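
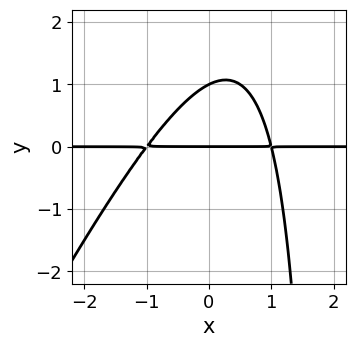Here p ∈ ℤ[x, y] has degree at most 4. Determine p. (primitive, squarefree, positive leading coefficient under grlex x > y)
2*x^2*y - x*y^2 + 2*y^2 - 2*y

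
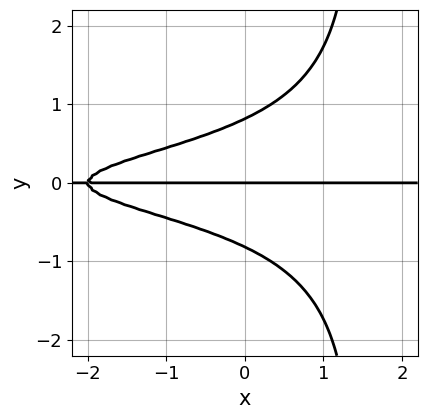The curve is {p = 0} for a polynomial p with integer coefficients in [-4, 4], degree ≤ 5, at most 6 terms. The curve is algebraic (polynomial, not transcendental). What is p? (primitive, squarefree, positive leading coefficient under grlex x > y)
2*x*y^3 - 3*y^3 + x*y + 2*y

1. deg p = 4. A generic line meets the curve in up to 4 points.
2. From the axis intercepts and sections: the visible x-axis segment lies entirely on the curve; it crosses the y-axis at the gridline y = 0.
3. Putting this together gives p.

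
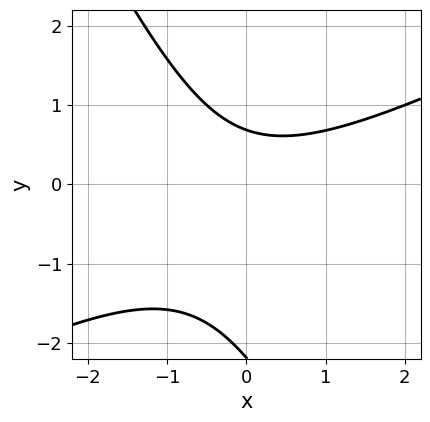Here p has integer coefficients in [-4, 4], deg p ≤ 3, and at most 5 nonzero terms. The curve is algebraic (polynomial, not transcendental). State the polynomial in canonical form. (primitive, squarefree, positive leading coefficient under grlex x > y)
deg p = 2. A generic line meets the curve in up to 2 points.
From the axis intercepts and sections: no x-intercept at any integer in the box.
The integer polynomial consistent with all of this is the stated p.

2*x^2 - 3*x*y - 2*y^2 - 3*y + 3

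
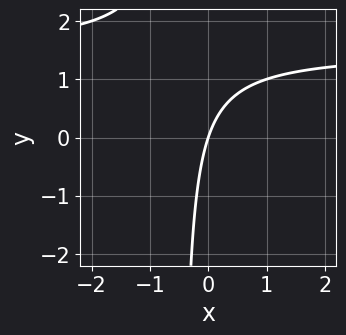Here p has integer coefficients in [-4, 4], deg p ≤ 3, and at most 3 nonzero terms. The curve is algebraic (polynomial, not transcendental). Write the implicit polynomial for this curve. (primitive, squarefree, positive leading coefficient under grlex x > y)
2*x*y - 3*x + y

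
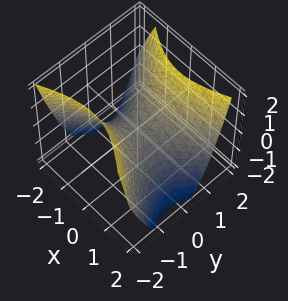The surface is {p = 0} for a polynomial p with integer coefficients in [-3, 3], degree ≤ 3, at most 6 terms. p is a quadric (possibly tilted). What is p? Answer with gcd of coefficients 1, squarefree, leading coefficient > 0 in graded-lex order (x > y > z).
First, deg p = 2. No degree-1 surface has this shape.
Next, reading off the gridlines: it crosses the z-axis at the gridline z = 0; it meets the y-axis at y = 0 (among the integer gridlines); it meets the x-axis at x = 0 (among the integer gridlines).
Finally, solving for integer coefficients yields p as stated.

2*x^2 - x*y - 3*y^2 + 3*z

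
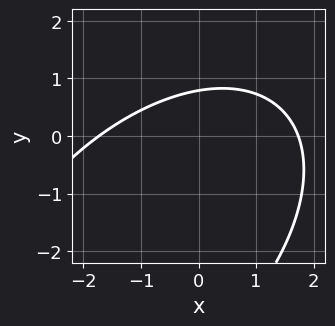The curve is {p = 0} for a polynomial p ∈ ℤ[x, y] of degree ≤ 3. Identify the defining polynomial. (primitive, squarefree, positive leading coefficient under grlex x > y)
x^2 - x*y + y^2 + 3*y - 3

1. Degree: no degree-1 curve has this shape, so deg p = 2.
2. Matching integer coefficients to the picture gives p.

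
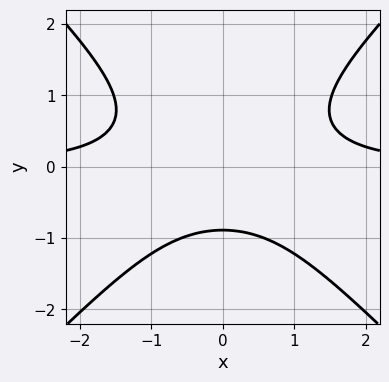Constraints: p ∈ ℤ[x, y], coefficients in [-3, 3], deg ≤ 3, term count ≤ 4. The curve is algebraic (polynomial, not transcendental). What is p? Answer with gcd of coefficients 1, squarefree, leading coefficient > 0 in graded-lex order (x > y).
3*x^2*y - 3*y^3 - y - 3

Degree: a generic line meets the curve in up to 3 points, so deg p = 3.
Symmetries: it's symmetric under x → −x, forcing even powers of x.
Checking where it meets the axes: the curve avoids every integer x-axis point in the box.
Together with the visible shape, these determine p as stated.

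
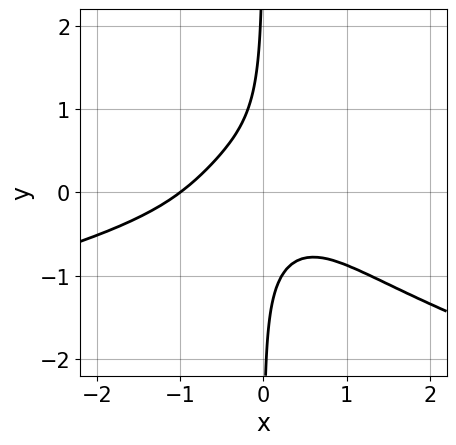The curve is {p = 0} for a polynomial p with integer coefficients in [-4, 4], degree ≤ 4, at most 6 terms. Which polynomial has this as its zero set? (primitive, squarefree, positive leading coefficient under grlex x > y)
3*x*y^3 + x^3 - 2*x^2*y + 2*x*y + 1

(a) deg p = 4. No degree-3 curve has this shape.
(b) Observable constraints: it meets the x-axis at x = -1 (among the integer gridlines); no y-intercept at any integer in the box.
(c) Fitting integer coefficients to these (and the overall shape) gives p.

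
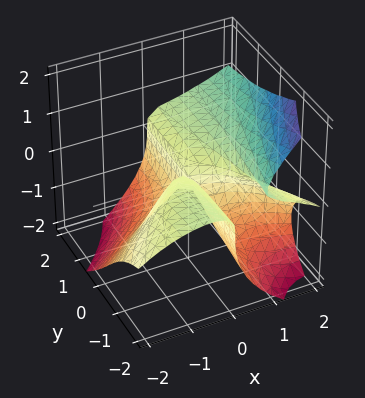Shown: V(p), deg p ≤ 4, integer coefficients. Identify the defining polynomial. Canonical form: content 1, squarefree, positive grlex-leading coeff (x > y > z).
x^3 - 3*x*y*z - 2*z^3 + 2*x*y

First, degree: no degree-2 surface has this shape, so deg p = 3.
Next, observable constraints: the visible y-axis segment lies entirely on the surface; one z-axis crossing is at z = 0; it crosses the x-axis at the gridline x = 0.
Finally, together with the visible shape, these determine p as stated.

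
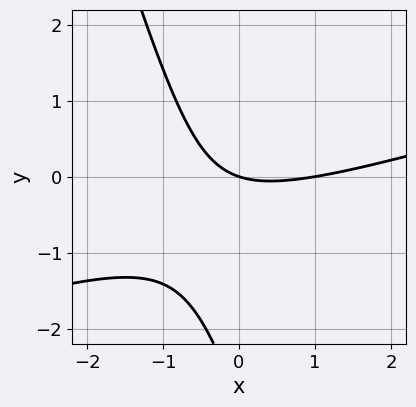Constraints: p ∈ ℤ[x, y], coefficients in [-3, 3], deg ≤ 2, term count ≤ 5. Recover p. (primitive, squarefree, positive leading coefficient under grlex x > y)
First, the degree is 2 — a generic line meets the curve in up to 2 points.
Next, from the visible intercepts: it meets the y-axis at y = 0 (among the integer gridlines); the x-axis gridline crossings are at x ∈ {0, 1}.
Finally, fitting integer coefficients to these (and the overall shape) gives p.

x^2 - 3*x*y - y^2 - x - 3*y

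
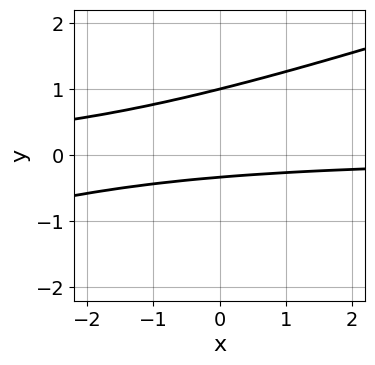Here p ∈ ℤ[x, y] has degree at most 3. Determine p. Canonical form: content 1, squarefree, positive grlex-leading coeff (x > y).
x*y - 3*y^2 + 2*y + 1

First, the degree is 2 — a generic line meets the curve in up to 2 points.
Then, from the visible intercepts: one y-axis crossing is at y = 1; no x-intercept at any integer in the box.
Finally, solving for integer coefficients yields p as stated.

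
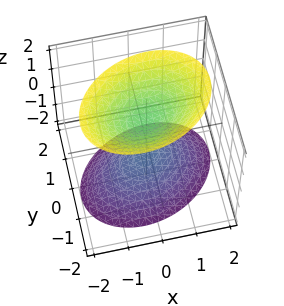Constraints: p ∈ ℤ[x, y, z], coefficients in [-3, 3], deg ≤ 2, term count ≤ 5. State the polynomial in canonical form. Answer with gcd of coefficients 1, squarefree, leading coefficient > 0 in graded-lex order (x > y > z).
2*x^2 - x*y + 3*y^2 - 2*z^2 + 2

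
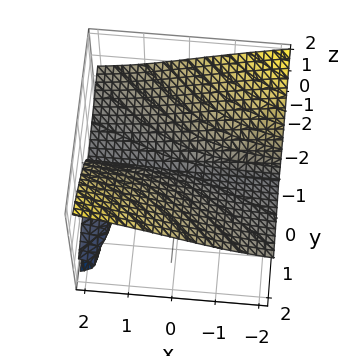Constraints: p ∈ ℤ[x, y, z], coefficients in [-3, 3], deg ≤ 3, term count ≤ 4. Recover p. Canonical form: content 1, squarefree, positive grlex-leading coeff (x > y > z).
1. There are 3 components. They look like related sheets of one shape, so recover p as a whole.
2. deg p = 3. The shape is more complex than any degree-2 surface.
3. Against the integer gridlines: the visible x-axis segment lies entirely on the surface; it crosses the z-axis at the gridline z = 0; it meets the y-axis at y = 0 (among the integer gridlines).
4. These observations pin down the coefficients.

2*x*y*z - 3*z^3 + y^2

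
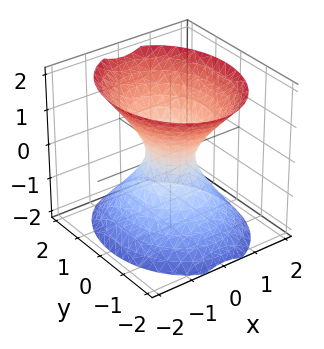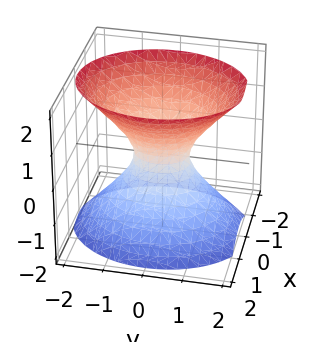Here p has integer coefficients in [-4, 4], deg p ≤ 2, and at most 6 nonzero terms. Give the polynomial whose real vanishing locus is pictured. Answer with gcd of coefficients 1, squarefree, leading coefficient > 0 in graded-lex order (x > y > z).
Degree: one connected sheet with a waist; a quadric, so deg p = 2.
Symmetries: it's symmetric under y → −y, forcing even powers of y; the x ↦ −x reflection is a symmetry, so x appears only in even powers; it's symmetric under z → −z, forcing even powers of z.
Against the integer gridlines: it misses every integer gridline on the z-axis.
Putting this together gives p.

3*x^2 + 2*y^2 - 2*z^2 - 1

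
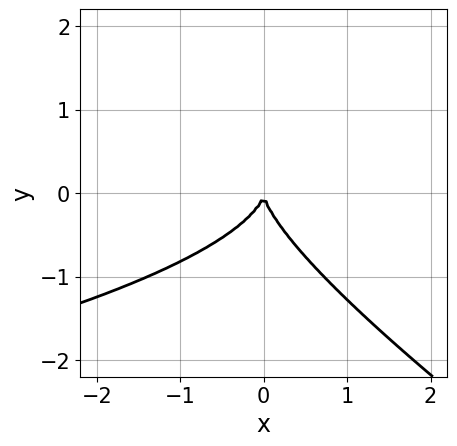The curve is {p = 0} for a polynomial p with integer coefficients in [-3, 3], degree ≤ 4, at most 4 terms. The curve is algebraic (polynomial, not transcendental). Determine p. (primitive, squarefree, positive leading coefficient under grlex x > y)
2*x*y^2 + 3*y^3 + 3*x^2

deg p = 3. A generic line meets the curve in up to 3 points.
Checking where it meets the axes: one y-axis crossing is at y = 0; one x-axis crossing is at x = 0.
Together with the visible shape, these determine p as stated.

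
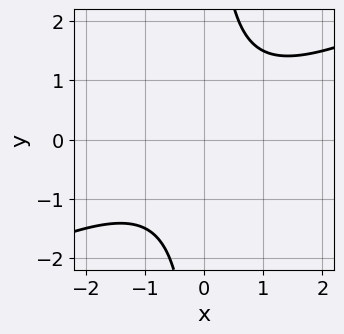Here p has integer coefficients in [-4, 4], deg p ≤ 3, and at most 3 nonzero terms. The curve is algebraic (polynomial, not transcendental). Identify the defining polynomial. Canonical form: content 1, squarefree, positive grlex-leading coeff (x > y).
x^2 - 2*x*y + 2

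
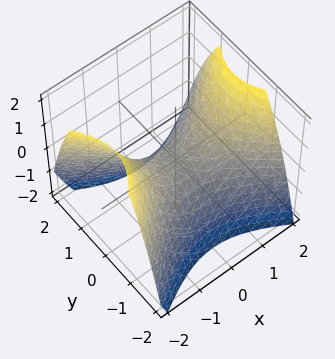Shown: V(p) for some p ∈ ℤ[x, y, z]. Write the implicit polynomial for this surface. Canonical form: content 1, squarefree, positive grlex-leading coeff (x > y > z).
2*x^2 - 3*y^2 - 3*z

1. deg p = 2. A saddle surface; a quadric.
2. Symmetries: it's symmetric under y → −y, forcing even powers of y; it's symmetric under x → −x, forcing even powers of x.
3. From the axis intercepts and sections: it meets the z-axis at z = 0 (among the integer gridlines); it crosses the y-axis at the gridline y = 0.
4. Solving for integer coefficients yields p as stated.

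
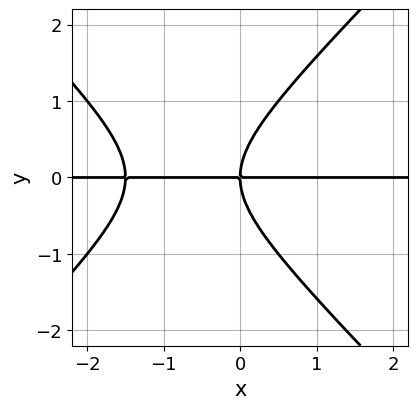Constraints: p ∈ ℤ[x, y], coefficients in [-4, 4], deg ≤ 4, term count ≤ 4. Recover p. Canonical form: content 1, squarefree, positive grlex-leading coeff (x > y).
First, deg p = 3. A generic line meets the curve in up to 3 points.
Then, observable constraints: the visible x-axis segment lies entirely on the curve; it crosses the y-axis at the gridline y = 0.
Finally, putting this together gives p.

2*x^2*y - 2*y^3 + 3*x*y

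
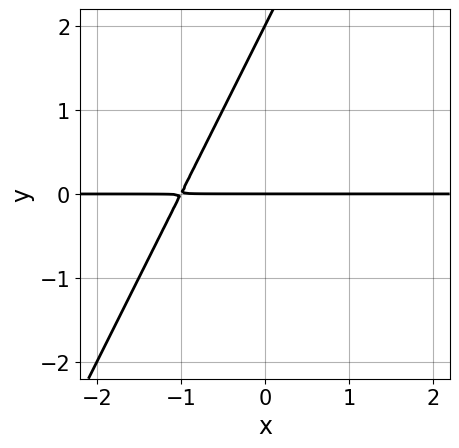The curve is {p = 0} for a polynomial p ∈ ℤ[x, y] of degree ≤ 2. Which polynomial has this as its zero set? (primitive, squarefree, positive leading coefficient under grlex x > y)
First, deg p = 2. No degree-1 curve has this shape.
Next, observable constraints: the y-axis gridline crossings are at y ∈ {0, 2}; the visible x-axis segment lies entirely on the curve.
Finally, putting this together gives p.

2*x*y - y^2 + 2*y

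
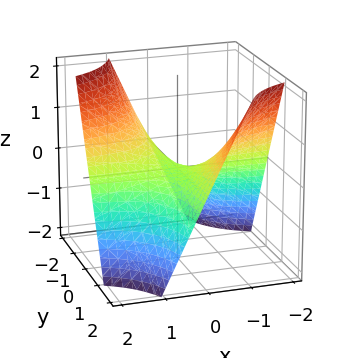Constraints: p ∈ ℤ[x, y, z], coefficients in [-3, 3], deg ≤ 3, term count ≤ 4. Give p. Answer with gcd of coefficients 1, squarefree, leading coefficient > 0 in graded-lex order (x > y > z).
x*y + z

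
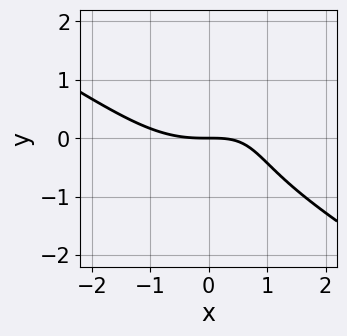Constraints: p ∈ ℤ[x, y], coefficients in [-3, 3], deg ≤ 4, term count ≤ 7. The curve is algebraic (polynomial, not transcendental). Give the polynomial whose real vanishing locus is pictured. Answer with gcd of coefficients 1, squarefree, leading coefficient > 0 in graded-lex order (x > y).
x^3 + x^2*y + 2*y^3 - 2*x*y + 3*y

1. The degree is 3 — no degree-2 curve has this shape.
2. Checking where it meets the axes: it crosses the x-axis at the gridline x = 0; it crosses the y-axis at the gridline y = 0.
3. The integer polynomial consistent with all of this is the stated p.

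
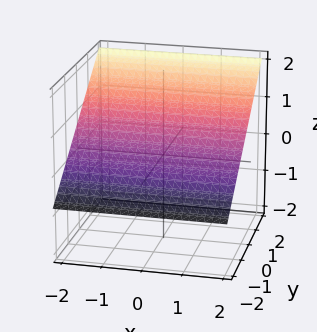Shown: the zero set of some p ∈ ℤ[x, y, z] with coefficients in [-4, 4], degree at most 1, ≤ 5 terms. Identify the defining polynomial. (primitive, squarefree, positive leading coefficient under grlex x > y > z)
2*y - 3*z + 2

First, deg p = 1. The surface is flat (a plane).
Then, from the visible intercepts: one y-axis crossing is at y = -1; the surface avoids every integer x-axis point in the box.
Finally, fitting integer coefficients to these (and the overall shape) gives p.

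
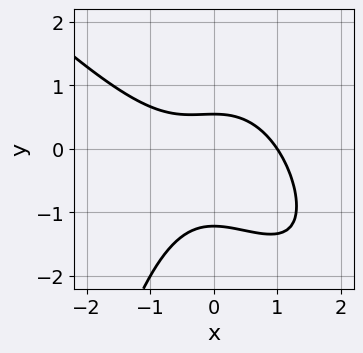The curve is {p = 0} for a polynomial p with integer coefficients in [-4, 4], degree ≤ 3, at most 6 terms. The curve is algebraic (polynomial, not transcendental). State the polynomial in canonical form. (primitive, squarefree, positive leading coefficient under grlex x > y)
1. deg p = 3. No degree-2 curve has this shape.
2. Checking where it meets the axes: it meets the x-axis at x = 1 (among the integer gridlines).
3. The integer polynomial consistent with all of this is the stated p.

2*x^3 + 2*x^2*y + 3*y^2 + 2*y - 2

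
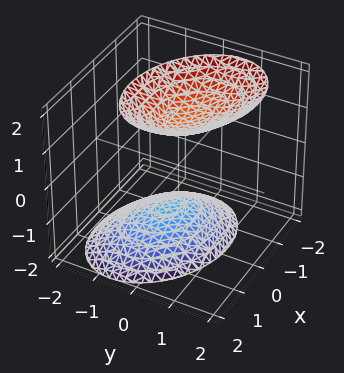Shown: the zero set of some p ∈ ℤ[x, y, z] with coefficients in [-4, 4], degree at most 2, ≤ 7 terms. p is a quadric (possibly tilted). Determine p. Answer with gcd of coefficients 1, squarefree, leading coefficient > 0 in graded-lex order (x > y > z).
2*x^2 + x*y + 3*y^2 - y*z - 2*z^2 + 3

I count 2 distinct pieces. They look like related sheets of one shape, so recover p as a whole.
deg p = 2. A generic line meets the surface in up to 2 points.
Reading off the gridlines: it misses every integer gridline on the x-axis; the surface avoids every integer y-axis point in the box.
The integer polynomial consistent with all of this is the stated p.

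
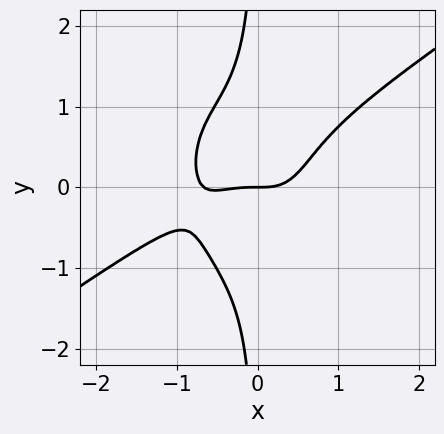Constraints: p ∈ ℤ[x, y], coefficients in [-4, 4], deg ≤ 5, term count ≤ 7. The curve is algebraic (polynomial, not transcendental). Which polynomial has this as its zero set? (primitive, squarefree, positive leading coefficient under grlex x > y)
3*x^4 - 3*x^3*y - 3*x*y^3 + 2*x^3 - 2*y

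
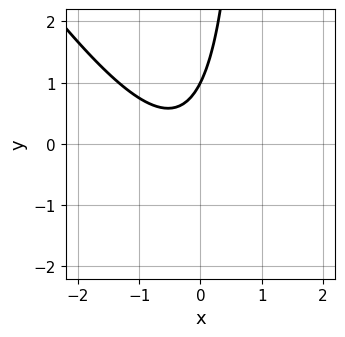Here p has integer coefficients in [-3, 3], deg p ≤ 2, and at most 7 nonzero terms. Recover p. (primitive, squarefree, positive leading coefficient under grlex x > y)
3*x^2 + 2*x*y + 2*x - 2*y + 2

The degree is 2 — no degree-1 curve has this shape.
Reading off the gridlines: it misses every integer gridline on the x-axis; it meets the y-axis at y = 1 (among the integer gridlines).
Together with the visible shape, these determine p as stated.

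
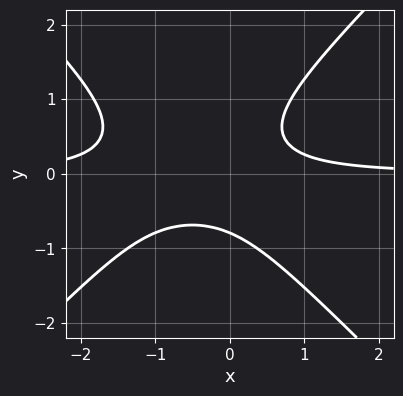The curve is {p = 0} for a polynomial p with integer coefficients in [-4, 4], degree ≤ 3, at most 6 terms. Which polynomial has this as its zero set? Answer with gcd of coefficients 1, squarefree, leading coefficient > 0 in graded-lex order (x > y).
(a) The degree is 3 — a generic line meets the curve in up to 3 points.
(b) Reading off the gridlines: it misses every integer gridline on the x-axis.
(c) Fitting integer coefficients to these (and the overall shape) gives p.

2*x^2*y - 2*y^3 + 2*x*y - 1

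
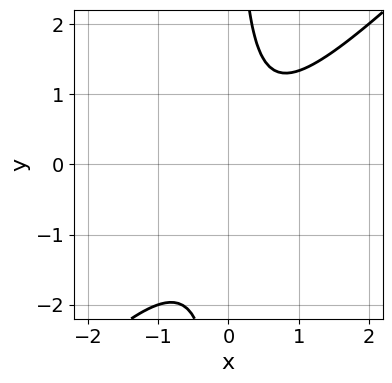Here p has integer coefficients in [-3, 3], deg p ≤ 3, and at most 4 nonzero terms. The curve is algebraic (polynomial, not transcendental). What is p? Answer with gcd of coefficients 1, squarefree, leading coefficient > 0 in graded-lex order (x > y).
3*x^2 - 3*x*y - x + 2

(a) Degree: a generic line meets the curve in up to 2 points, so deg p = 2.
(b) Against the integer gridlines: no x-intercept at any integer in the box; no y-intercept at any integer in the box.
(c) Solving for integer coefficients yields p as stated.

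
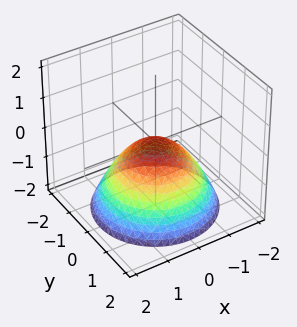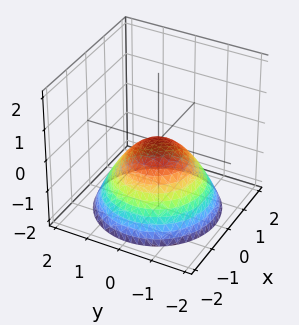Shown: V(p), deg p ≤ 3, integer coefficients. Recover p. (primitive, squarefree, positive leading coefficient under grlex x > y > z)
1. deg p = 2. A single bowl opening along one axis; a quadric.
2. Symmetries: every cross-section ⟂ z is a circle, so x, y appear only via x² + y².
3. From the visible intercepts: one z-axis crossing is at z = 0; a circular section at z = -2 has radius between 1 and 2; it crosses the x-axis at the gridline x = 0.
4. Assembling these constraints gives the stated polynomial.

2*x^2 + 2*y^2 + 3*z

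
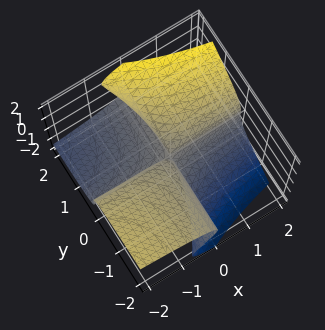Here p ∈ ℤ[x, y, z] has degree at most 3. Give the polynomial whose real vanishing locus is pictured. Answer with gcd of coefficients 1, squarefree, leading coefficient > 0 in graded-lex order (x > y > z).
1. Degree: the shape is more complex than any degree-2 surface, so deg p = 3.
2. From the axis intercepts and sections: the visible x-axis segment lies entirely on the surface; the visible y-axis segment lies entirely on the surface; it crosses the z-axis at the gridline z = 0.
3. Assembling these constraints gives the stated polynomial.

y*z^2 - z^3 + x*y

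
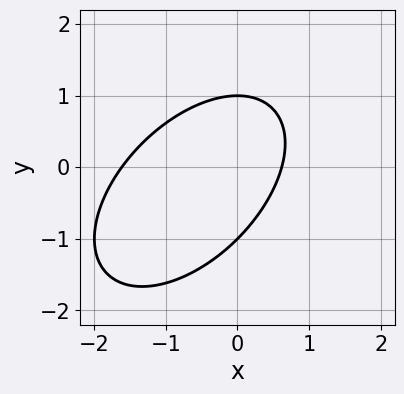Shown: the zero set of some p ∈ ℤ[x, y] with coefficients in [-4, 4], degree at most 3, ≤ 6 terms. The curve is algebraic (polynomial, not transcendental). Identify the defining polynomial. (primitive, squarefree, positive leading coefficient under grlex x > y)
x^2 - x*y + y^2 + x - 1

The degree is 2 — no degree-1 curve has this shape.
From the axis intercepts and sections: the y-axis gridline crossings are at y ∈ {-1, 1}.
These observations pin down the coefficients.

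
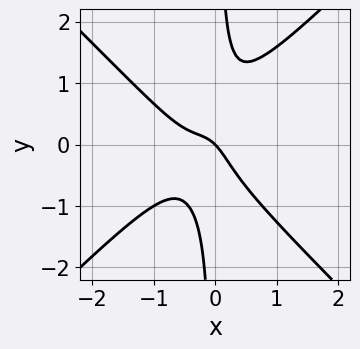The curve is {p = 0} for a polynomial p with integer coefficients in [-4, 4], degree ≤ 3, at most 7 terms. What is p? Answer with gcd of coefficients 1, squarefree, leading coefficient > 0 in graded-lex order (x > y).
The degree is 3 — a generic line meets the curve in up to 3 points.
Against the integer gridlines: it crosses the y-axis at the gridline y = 0; it meets the x-axis at x = 0 (among the integer gridlines).
These observations pin down the coefficients.

3*x^3 - 3*x*y^2 + 2*x^2 + x + y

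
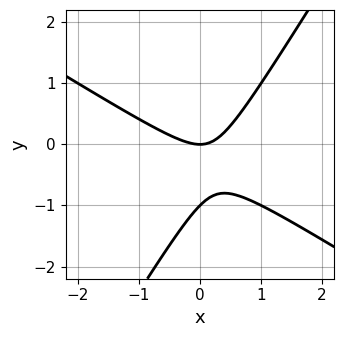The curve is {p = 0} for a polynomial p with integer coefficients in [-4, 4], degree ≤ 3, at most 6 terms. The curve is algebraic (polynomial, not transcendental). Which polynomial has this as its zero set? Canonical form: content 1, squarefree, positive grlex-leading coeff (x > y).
x^2 + x*y - y^2 - y

(a) deg p = 2.
(b) Observable constraints: among the integer gridlines, it crosses the y-axis at y ∈ {-1, 0}; one x-axis crossing is at x = 0.
(c) Assembling these constraints gives the stated polynomial.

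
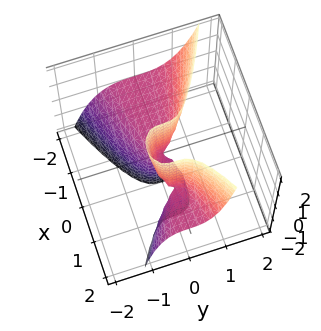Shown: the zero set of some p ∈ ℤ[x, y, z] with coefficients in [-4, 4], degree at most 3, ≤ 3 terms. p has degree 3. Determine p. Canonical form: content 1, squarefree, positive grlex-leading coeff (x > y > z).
x^2*z - 3*y^3 - x*z

Degree: no degree-2 surface has this shape, so deg p = 3.
Observable constraints: the visible x-axis segment lies entirely on the surface; the visible z-axis segment lies entirely on the surface; one y-axis crossing is at y = 0.
Fitting integer coefficients to these (and the overall shape) gives p.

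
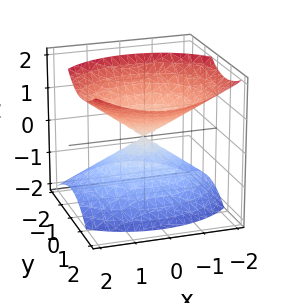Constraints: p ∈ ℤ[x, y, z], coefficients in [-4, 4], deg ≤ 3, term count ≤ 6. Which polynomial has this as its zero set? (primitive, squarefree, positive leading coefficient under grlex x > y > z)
2*x^2 + 3*y^2 - 2*y*z - 3*z^2

(a) Degree: the shape is more complex than any degree-1 surface, so deg p = 2.
(b) Against the integer gridlines: it crosses the y-axis at the gridline y = 0; one z-axis crossing is at z = 0; it meets the x-axis at x = 0 (among the integer gridlines).
(c) The integer polynomial consistent with all of this is the stated p.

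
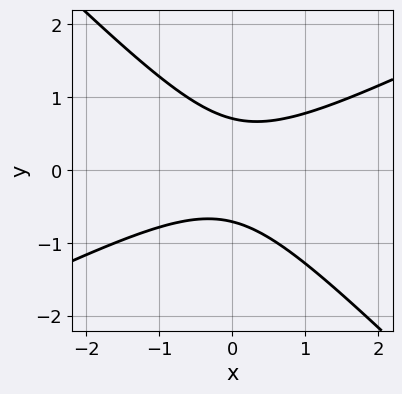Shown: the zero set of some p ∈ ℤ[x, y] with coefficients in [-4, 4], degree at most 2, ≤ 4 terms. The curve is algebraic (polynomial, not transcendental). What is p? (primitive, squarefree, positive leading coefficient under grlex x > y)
x^2 - x*y - 2*y^2 + 1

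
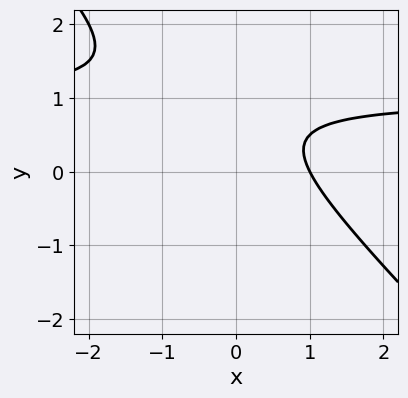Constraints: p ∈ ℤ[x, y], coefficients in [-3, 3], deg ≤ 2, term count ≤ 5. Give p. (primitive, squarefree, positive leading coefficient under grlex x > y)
(a) Degree: the shape is more complex than any degree-1 curve, so deg p = 2.
(b) Observable constraints: no y-intercept at any integer in the box; one x-axis crossing is at x = 1.
(c) Putting this together gives p.

2*x*y + 2*y^2 - 2*x - 3*y + 2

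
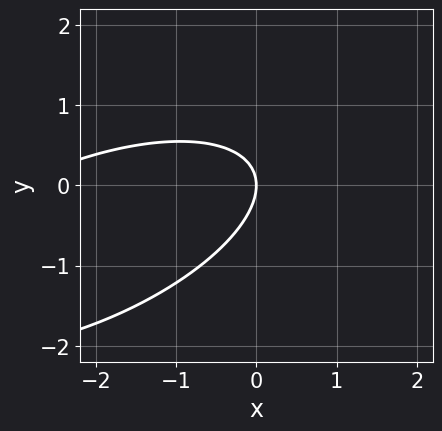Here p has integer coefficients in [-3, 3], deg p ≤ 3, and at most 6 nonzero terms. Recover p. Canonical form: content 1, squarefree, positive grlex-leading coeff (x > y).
(a) The degree is 2 — the shape is more complex than any degree-1 curve.
(b) Checking where it meets the axes: it crosses the y-axis at the gridline y = 0; it crosses the x-axis at the gridline x = 0.
(c) Putting this together gives p.

x^2 - 2*x*y + 3*y^2 + 3*x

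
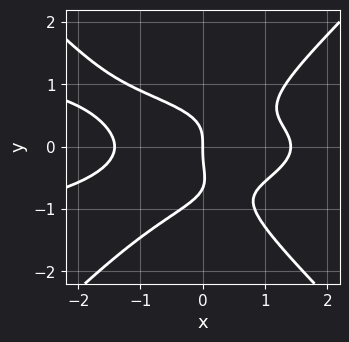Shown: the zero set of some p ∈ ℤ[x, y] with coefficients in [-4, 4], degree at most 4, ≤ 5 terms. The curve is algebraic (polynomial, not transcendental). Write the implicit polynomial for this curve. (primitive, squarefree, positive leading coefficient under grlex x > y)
3*x^2*y^2 - 3*y^4 + x^3 - 2*y^3 - 2*x

(a) Degree: the shape is more complex than any degree-3 curve, so deg p = 4.
(b) Observable constraints: one x-axis crossing is at x = 0; it meets the y-axis at y = 0 (among the integer gridlines).
(c) Fitting integer coefficients to these (and the overall shape) gives p.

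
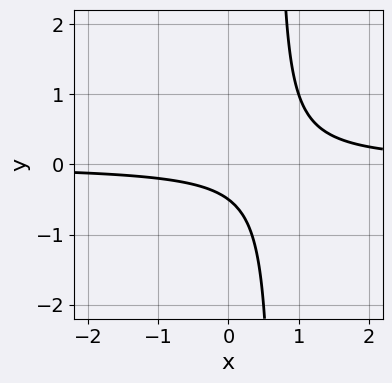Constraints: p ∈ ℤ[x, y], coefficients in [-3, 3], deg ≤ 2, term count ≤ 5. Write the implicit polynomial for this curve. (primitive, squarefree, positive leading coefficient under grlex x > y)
(a) Degree: a generic line meets the curve in up to 2 points, so deg p = 2.
(b) From the visible intercepts: no x-intercept at any integer in the box.
(c) The integer polynomial consistent with all of this is the stated p.

3*x*y - 2*y - 1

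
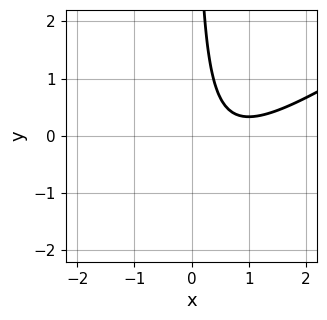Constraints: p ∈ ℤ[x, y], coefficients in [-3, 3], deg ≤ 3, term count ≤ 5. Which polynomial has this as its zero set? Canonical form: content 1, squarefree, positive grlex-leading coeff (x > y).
1. Degree: the shape is more complex than any degree-1 curve, so deg p = 2.
2. Reading off the gridlines: no y-intercept at any integer in the box; it misses every integer gridline on the x-axis.
3. Fitting integer coefficients to these (and the overall shape) gives p.

2*x^2 - 3*x*y - 3*x + 2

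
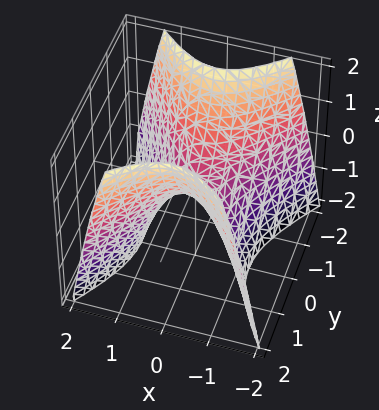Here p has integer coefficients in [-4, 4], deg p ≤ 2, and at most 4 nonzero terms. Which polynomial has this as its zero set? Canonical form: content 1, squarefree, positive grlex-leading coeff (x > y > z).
3*x^2 - 2*y^2 + 2*z

1. Degree: a saddle surface; a quadric, so deg p = 2.
2. Symmetries: it's symmetric under x → −x, forcing even powers of x; mirror symmetry y ↦ −y ⇒ only even powers of y.
3. Reading off the gridlines: one x-axis crossing is at x = 0; it meets the y-axis at y = 0 (among the integer gridlines).
4. Solving for integer coefficients yields p as stated.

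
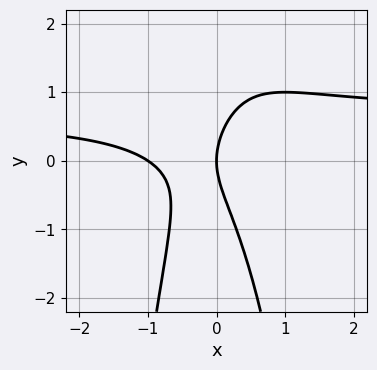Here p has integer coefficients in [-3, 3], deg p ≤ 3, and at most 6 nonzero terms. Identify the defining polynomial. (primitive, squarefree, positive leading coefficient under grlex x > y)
3*x^2*y - 2*x^2 + y^2 - 2*x

(a) Degree: no degree-2 curve has this shape, so deg p = 3.
(b) Observable constraints: the x-axis gridline crossings are at x ∈ {-1, 0}; it meets the y-axis at y = 0 (among the integer gridlines).
(c) Together with the visible shape, these determine p as stated.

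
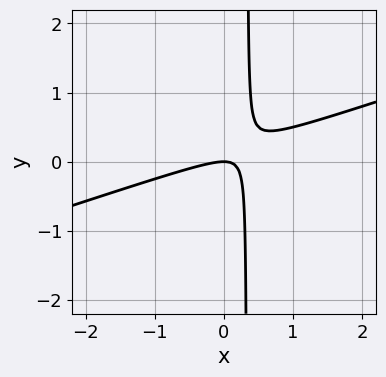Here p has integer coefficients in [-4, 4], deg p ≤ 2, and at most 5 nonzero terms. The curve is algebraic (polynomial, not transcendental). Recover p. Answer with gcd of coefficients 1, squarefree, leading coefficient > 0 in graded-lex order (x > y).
(a) The degree is 2 — the shape is more complex than any degree-1 curve.
(b) Reading off the gridlines: it crosses the y-axis at the gridline y = 0; it crosses the x-axis at the gridline x = 0.
(c) These observations pin down the coefficients.

x^2 - 3*x*y + y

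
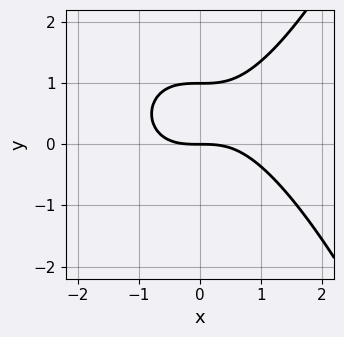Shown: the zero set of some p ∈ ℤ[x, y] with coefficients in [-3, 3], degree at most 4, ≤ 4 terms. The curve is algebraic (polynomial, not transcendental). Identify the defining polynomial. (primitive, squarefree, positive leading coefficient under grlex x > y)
x^3 - 2*y^2 + 2*y

First, the degree is 3 — a generic line meets the curve in up to 3 points.
Next, observable constraints: among the integer gridlines, it crosses the y-axis at y ∈ {0, 1}; it meets the x-axis at x = 0 (among the integer gridlines).
Finally, together with the visible shape, these determine p as stated.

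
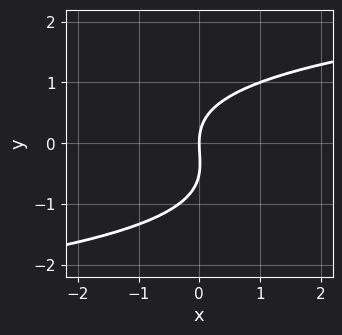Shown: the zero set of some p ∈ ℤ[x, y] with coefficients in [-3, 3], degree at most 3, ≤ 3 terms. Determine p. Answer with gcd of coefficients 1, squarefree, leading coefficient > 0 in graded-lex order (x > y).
2*y^3 + y^2 - 3*x

(a) Degree: the shape is more complex than any degree-2 curve, so deg p = 3.
(b) Reading off the gridlines: it crosses the x-axis at the gridline x = 0; it meets the y-axis at y = 0 (among the integer gridlines).
(c) The integer polynomial consistent with all of this is the stated p.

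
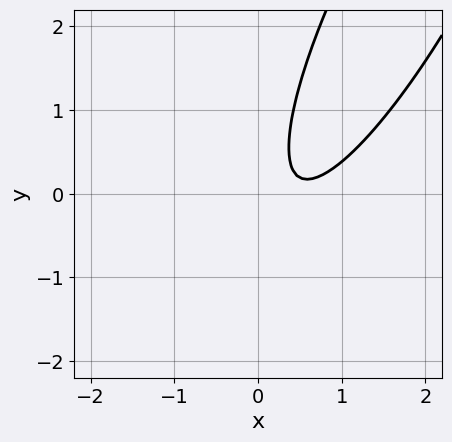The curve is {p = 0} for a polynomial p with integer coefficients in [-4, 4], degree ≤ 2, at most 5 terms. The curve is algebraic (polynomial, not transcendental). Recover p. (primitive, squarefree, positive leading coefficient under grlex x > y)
3*x^2 - 3*x*y + y^2 - 3*x + 1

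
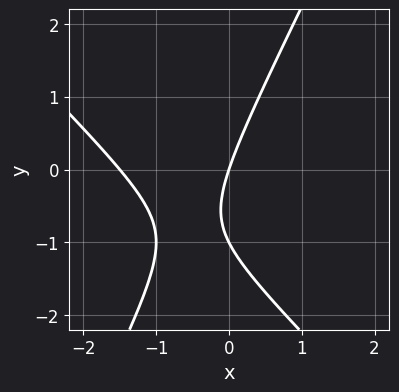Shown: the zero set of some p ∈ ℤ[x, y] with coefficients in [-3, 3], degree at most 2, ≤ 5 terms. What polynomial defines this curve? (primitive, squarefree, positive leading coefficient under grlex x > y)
1. The degree is 2 — no degree-1 curve has this shape.
2. Against the integer gridlines: the y-axis gridline crossings are at y ∈ {-1, 0}; it crosses the x-axis at the gridline x = 0.
3. The integer polynomial consistent with all of this is the stated p.

2*x^2 + x*y - y^2 + 3*x - y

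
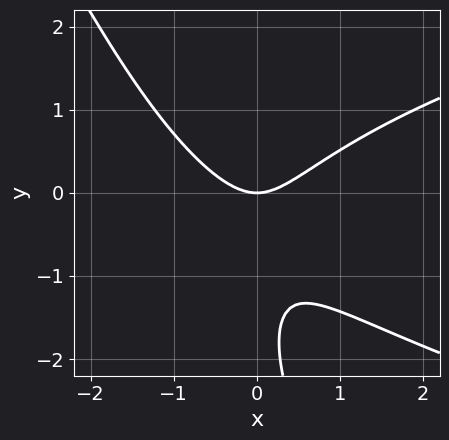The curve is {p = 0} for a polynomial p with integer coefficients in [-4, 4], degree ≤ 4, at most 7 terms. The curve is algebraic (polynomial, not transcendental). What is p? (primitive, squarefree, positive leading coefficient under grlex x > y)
2*x*y^2 + y^3 - 3*x^2 + 3*y^2 + 3*y

Degree: a generic line meets the curve in up to 3 points, so deg p = 3.
Against the integer gridlines: it meets the x-axis at x = 0 (among the integer gridlines); one y-axis crossing is at y = 0.
Matching integer coefficients to the picture gives p.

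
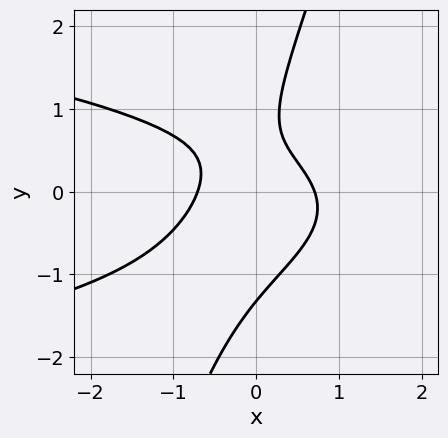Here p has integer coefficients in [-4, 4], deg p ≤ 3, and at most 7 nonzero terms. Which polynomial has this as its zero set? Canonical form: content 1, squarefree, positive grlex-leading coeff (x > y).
3*x*y^2 - y^3 + 2*x^2 + y - 1

deg p = 3. No degree-2 curve has this shape.
Putting this together gives p.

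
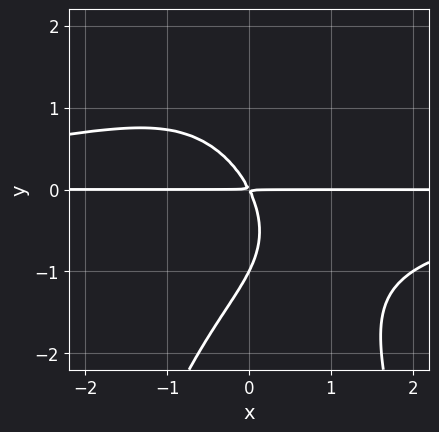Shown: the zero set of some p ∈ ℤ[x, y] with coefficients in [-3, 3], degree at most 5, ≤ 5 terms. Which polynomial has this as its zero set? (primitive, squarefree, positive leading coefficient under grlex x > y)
x^2*y^2 + y^3 + 2*x*y + y^2

First, degree: a generic line meets the curve in up to 4 points, so deg p = 4.
Next, checking where it meets the axes: the visible x-axis segment lies entirely on the curve; one y-axis crossing is at y = -1.
Finally, putting this together gives p.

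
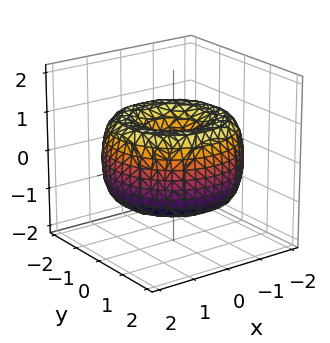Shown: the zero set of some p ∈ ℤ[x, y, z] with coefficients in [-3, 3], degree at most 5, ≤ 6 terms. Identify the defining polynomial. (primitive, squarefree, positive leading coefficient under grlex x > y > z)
First, degree: a generic line meets the surface in up to 4 points, so deg p = 4.
Then, symmetry: the surface is invariant under rotation about z: p = q(x² + y², z).
Next, observable constraints: a circular section at z = -1 has radius exactly 1; one z-axis crossing is at z = 0.
Finally, these observations pin down the coefficients.

x^4 + 2*x^2*y^2 + y^4 - 3*x^2 - 3*y^2 + 2*z^2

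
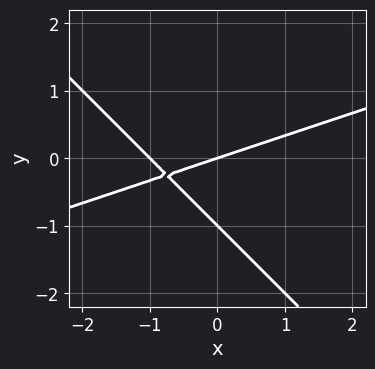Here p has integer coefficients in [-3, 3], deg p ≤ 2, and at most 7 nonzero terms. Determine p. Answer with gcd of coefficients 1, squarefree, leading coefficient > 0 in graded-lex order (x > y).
1. Degree: a generic line meets the curve in up to 2 points, so deg p = 2.
2. Observable constraints: the y-axis gridline crossings are at y ∈ {-1, 0}; the x-axis gridline crossings are at x ∈ {-1, 0}.
3. Solving for integer coefficients yields p as stated.

x^2 - 2*x*y - 3*y^2 + x - 3*y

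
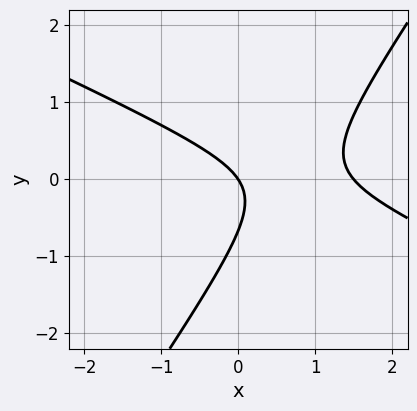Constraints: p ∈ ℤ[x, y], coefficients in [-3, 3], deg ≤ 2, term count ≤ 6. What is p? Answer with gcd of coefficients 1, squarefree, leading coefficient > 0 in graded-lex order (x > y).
(a) Degree: no degree-1 curve has this shape, so deg p = 2.
(b) Observable constraints: it crosses the x-axis at the gridline x = 0; it crosses the y-axis at the gridline y = 0.
(c) These observations pin down the coefficients.

2*x^2 + 3*x*y - 3*y^2 - 3*x - 2*y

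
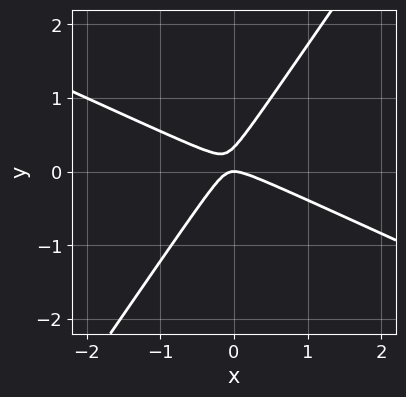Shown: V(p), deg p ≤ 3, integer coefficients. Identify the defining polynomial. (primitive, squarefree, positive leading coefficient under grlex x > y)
2*x^2 + 3*x*y - 3*y^2 + y

First, degree: a generic line meets the curve in up to 2 points, so deg p = 2.
Next, against the integer gridlines: it crosses the y-axis at the gridline y = 0; it meets the x-axis at x = 0 (among the integer gridlines).
Finally, together with the visible shape, these determine p as stated.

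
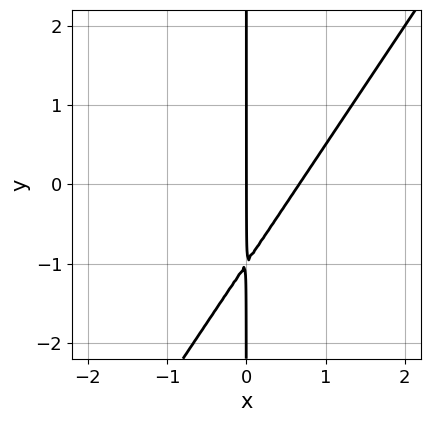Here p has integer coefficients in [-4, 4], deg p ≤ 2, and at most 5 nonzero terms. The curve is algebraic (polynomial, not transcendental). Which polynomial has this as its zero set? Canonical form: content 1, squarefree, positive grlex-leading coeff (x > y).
1. Degree: a generic line meets the curve in up to 2 points, so deg p = 2.
2. From the axis intercepts and sections: every point of the y-axis in the box is on the curve; it meets the x-axis at x = 0 (among the integer gridlines).
3. Assembling these constraints gives the stated polynomial.

3*x^2 - 2*x*y - 2*x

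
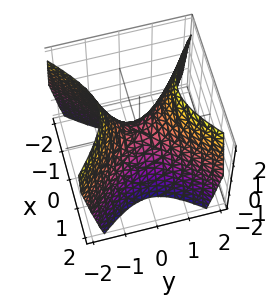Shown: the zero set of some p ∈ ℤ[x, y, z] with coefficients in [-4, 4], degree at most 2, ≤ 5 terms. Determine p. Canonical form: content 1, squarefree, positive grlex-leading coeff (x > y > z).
deg p = 2.
Symmetries: it's symmetric under y → −y, forcing even powers of y; it's symmetric under x → −x, forcing even powers of x.
Reading off the gridlines: one x-axis crossing is at x = 0; one y-axis crossing is at y = 0.
The integer polynomial consistent with all of this is the stated p.

3*x^2 - 3*y^2 + 2*z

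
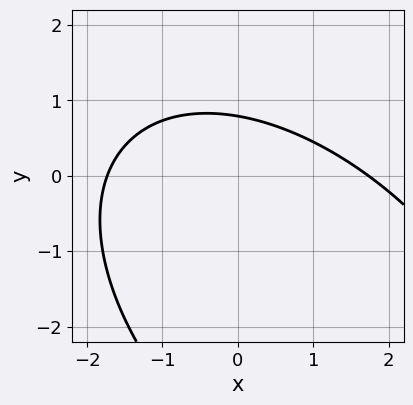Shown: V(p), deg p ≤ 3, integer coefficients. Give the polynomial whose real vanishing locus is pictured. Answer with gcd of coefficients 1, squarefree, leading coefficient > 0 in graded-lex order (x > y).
x^2 + x*y + y^2 + 3*y - 3

First, the degree is 2 — the shape is more complex than any degree-1 curve.
Finally, matching integer coefficients to the picture gives p.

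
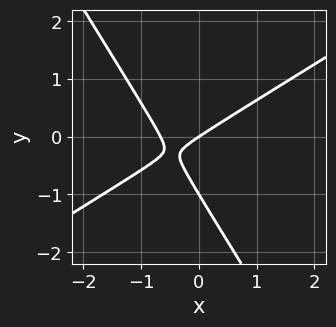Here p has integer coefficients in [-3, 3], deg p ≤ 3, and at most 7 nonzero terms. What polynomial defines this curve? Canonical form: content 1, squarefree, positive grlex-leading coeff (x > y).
First, the degree is 2 — no degree-1 curve has this shape.
Then, checking where it meets the axes: among the integer gridlines, it crosses the y-axis at y ∈ {-1, 0}; it crosses the x-axis at the gridline x = 0.
Finally, putting this together gives p.

3*x^2 - 3*x*y - 3*y^2 + 2*x - 3*y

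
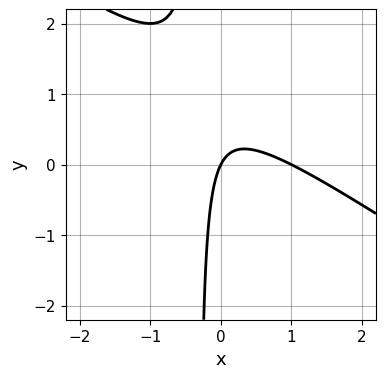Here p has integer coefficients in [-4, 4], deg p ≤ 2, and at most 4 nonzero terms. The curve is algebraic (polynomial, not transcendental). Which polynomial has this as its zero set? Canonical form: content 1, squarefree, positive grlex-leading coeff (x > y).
deg p = 2.
Observable constraints: the x-axis gridline crossings are at x ∈ {0, 1}; it meets the y-axis at y = 0 (among the integer gridlines).
Fitting integer coefficients to these (and the overall shape) gives p.

2*x^2 + 3*x*y - 2*x + y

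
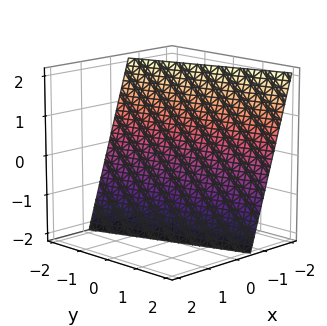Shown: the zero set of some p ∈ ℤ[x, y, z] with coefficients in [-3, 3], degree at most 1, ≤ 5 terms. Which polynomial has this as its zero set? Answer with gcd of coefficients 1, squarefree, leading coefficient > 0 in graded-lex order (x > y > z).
3*x + y + z + 2

(a) Degree: the surface is flat (a plane), so deg p = 1.
(b) Checking where it meets the axes: it crosses the z-axis at the gridline z = -2; one y-axis crossing is at y = -2.
(c) Putting this together gives p.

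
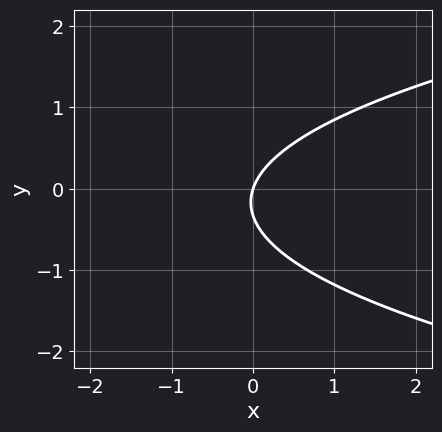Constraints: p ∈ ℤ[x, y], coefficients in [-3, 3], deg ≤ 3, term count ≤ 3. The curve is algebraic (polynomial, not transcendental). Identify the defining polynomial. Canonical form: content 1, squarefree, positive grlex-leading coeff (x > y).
3*y^2 - 3*x + y

First, the degree is 2 — no degree-1 curve has this shape.
Then, against the integer gridlines: one x-axis crossing is at x = 0; it meets the y-axis at y = 0 (among the integer gridlines).
Finally, these observations pin down the coefficients.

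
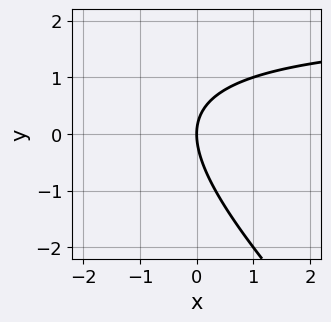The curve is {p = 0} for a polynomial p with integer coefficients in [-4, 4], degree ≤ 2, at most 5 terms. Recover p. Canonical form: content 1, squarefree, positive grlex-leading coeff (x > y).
(a) The degree is 2 — no degree-1 curve has this shape.
(b) From the axis intercepts and sections: it meets the y-axis at y = 0 (among the integer gridlines); one x-axis crossing is at x = 0.
(c) These observations pin down the coefficients.

x*y + y^2 - 2*x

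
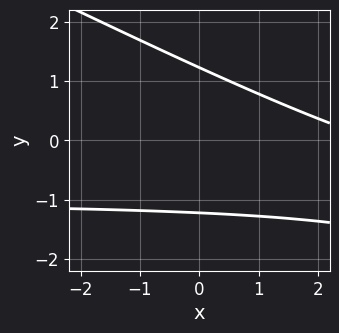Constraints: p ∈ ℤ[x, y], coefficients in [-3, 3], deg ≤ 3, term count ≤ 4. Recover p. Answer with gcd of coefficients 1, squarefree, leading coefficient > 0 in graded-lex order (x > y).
x*y + 2*y^2 + x - 3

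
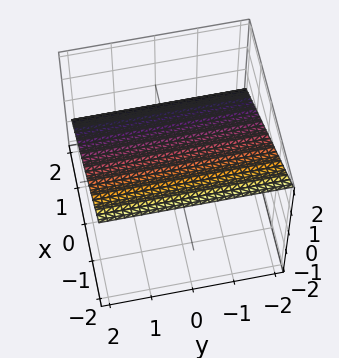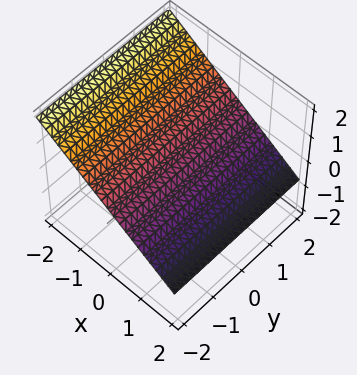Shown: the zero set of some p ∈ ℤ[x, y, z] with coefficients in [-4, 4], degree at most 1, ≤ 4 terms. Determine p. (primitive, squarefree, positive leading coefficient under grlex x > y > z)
2*x + 3*z - 2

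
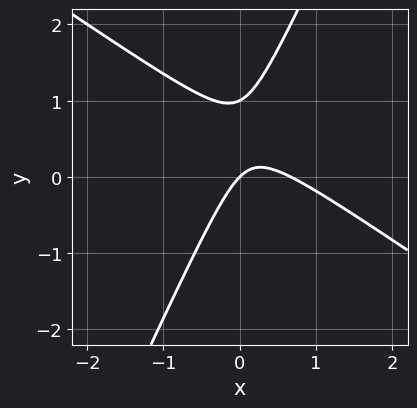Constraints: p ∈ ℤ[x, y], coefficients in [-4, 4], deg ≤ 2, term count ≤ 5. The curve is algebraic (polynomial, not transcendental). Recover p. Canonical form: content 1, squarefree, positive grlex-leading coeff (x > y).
3*x^2 + 3*x*y - 2*y^2 - 2*x + 2*y

First, deg p = 2. A generic line meets the curve in up to 2 points.
Next, checking where it meets the axes: among the integer gridlines, it crosses the y-axis at y ∈ {0, 1}; one x-axis crossing is at x = 0.
Finally, the integer polynomial consistent with all of this is the stated p.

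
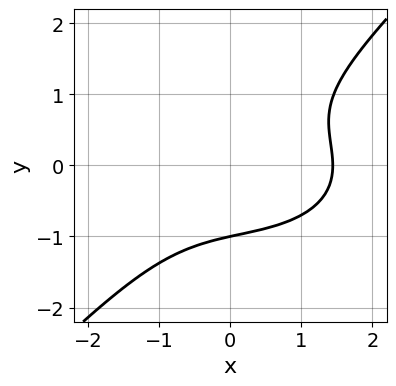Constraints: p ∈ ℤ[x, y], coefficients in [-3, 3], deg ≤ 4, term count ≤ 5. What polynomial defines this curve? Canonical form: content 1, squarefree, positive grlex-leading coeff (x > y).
x^3 + 2*x*y^2 - 3*y^3 - 3

(a) deg p = 3. No degree-2 curve has this shape.
(b) Against the integer gridlines: it meets the y-axis at y = -1 (among the integer gridlines).
(c) Together with the visible shape, these determine p as stated.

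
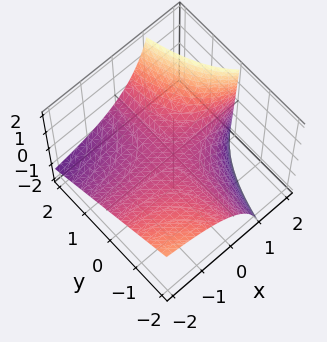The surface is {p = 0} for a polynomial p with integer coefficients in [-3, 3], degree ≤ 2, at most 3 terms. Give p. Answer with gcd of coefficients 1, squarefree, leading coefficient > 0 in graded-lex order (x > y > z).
The degree is 2 — a generic line meets the surface in up to 2 points.
Reading off the gridlines: the visible x-axis segment lies entirely on the surface; every point of the y-axis in the box is on the surface; it crosses the z-axis at the gridline z = 0.
These observations pin down the coefficients.

x*y + x*z - 2*z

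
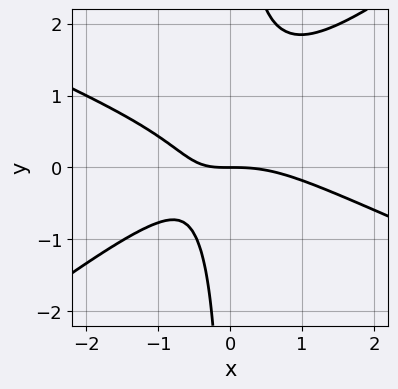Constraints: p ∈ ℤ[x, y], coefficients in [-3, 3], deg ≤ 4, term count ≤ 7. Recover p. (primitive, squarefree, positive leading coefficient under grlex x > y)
x^3 + x^2*y - 3*x*y^2 + 2*x*y + 2*y

Degree: a generic line meets the curve in up to 3 points, so deg p = 3.
Against the integer gridlines: it meets the y-axis at y = 0 (among the integer gridlines); one x-axis crossing is at x = 0.
Fitting integer coefficients to these (and the overall shape) gives p.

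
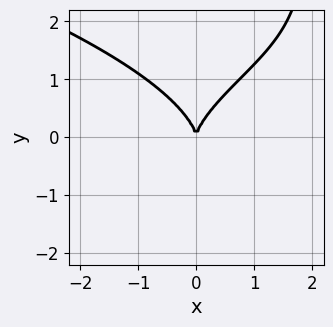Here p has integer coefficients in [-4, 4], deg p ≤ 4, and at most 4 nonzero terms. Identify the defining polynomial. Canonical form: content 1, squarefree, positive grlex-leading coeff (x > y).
First, the degree is 4 — a generic line meets the curve in up to 4 points.
Next, from the visible intercepts: one y-axis crossing is at y = 0; it meets the x-axis at x = 0 (among the integer gridlines).
Finally, solving for integer coefficients yields p as stated.

x*y^3 - x^3 - 2*y^3 + 3*x^2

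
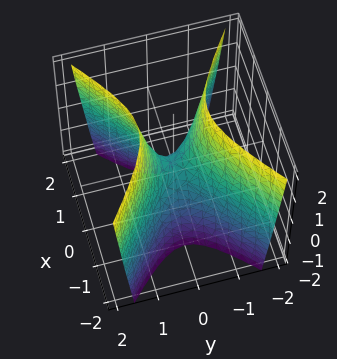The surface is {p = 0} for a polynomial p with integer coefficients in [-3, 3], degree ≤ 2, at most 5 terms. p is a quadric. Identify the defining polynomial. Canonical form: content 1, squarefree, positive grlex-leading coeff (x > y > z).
2*x^2 - 3*y^2 + z

deg p = 2. A saddle surface; a quadric.
Symmetries: it's symmetric under y → −y, forcing even powers of y; mirror symmetry x ↦ −x ⇒ only even powers of x.
Checking where it meets the axes: it meets the y-axis at y = 0 (among the integer gridlines); it meets the z-axis at z = 0 (among the integer gridlines).
The integer polynomial consistent with all of this is the stated p.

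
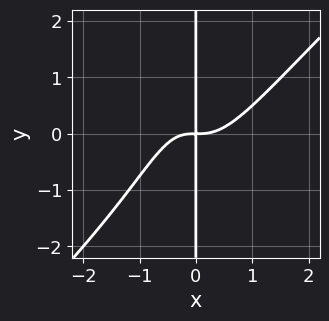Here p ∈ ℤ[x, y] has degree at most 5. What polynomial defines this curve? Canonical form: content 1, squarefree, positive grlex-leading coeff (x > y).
3*x^4 - 3*x^3*y - x^2*y - 2*x*y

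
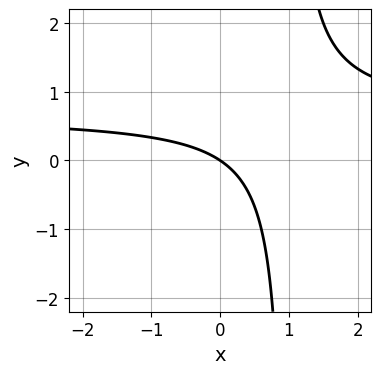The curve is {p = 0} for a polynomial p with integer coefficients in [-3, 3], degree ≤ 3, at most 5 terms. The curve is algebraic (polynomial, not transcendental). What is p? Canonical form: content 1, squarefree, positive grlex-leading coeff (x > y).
1. Degree: no degree-1 curve has this shape, so deg p = 2.
2. From the axis intercepts and sections: it crosses the x-axis at the gridline x = 0; one y-axis crossing is at y = 0.
3. Fitting integer coefficients to these (and the overall shape) gives p.

3*x*y - 2*x - 3*y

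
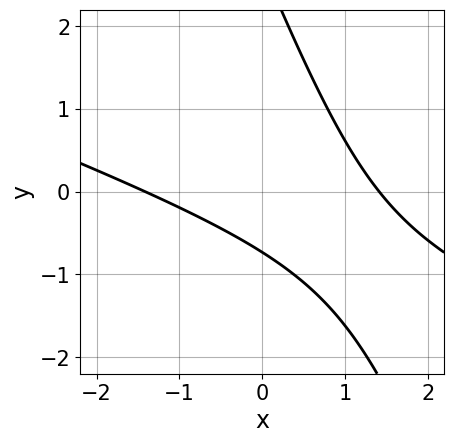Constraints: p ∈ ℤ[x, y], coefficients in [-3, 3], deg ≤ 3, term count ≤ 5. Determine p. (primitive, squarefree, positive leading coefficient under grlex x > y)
x^2 + 3*x*y + y^2 - 2*y - 2

deg p = 2. The shape is more complex than any degree-1 curve.
Solving for integer coefficients yields p as stated.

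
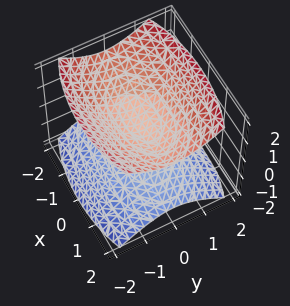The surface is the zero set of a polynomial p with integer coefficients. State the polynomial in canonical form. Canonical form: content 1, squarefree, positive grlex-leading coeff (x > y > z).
There are 2 components. They look like related sheets of one shape, so recover p as a whole.
The degree is 2 — two separate bowl-shaped sheets opening away from each other; a quadric.
Symmetries: the z ↦ −z reflection is a symmetry, so z appears only in even powers; it's symmetric under x → −x, forcing even powers of x; mirror symmetry y ↦ −y ⇒ only even powers of y.
From the axis intercepts and sections: the surface avoids every integer x-axis point in the box; it misses every integer gridline on the y-axis.
These observations pin down the coefficients.

x^2 + 3*y^2 - 3*z^2 + 1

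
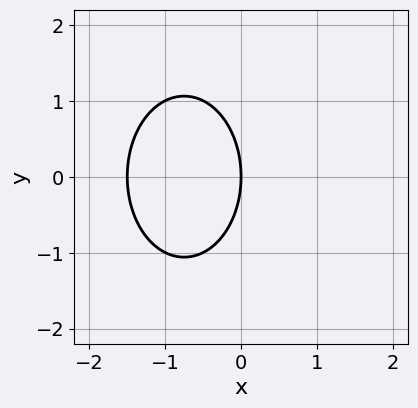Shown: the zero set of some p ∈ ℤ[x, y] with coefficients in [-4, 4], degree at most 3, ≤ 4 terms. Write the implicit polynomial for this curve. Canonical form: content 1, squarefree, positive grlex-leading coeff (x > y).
(a) deg p = 2. The shape is more complex than any degree-1 curve.
(b) Symmetries: the y ↦ −y reflection is a symmetry, so y appears only in even powers.
(c) Checking where it meets the axes: it meets the x-axis at x = 0 (among the integer gridlines); it meets the y-axis at y = 0 (among the integer gridlines).
(d) Solving for integer coefficients yields p as stated.

2*x^2 + y^2 + 3*x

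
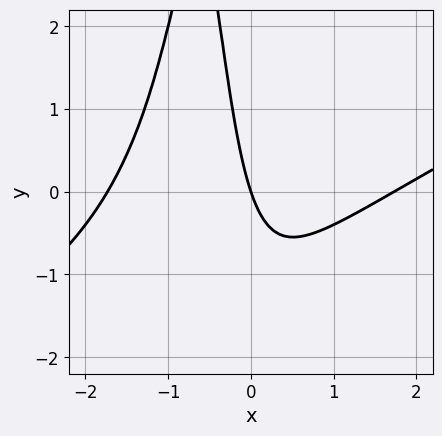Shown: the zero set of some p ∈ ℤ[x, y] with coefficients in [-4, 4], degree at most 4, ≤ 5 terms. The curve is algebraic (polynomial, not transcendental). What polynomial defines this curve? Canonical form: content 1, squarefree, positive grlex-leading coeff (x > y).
The degree is 3 — a generic line meets the curve in up to 3 points.
From the visible intercepts: it meets the x-axis at x = 0 (among the integer gridlines); it crosses the y-axis at the gridline y = 0.
Fitting integer coefficients to these (and the overall shape) gives p.

x^3 - 2*x^2*y - 2*x*y - 3*x - y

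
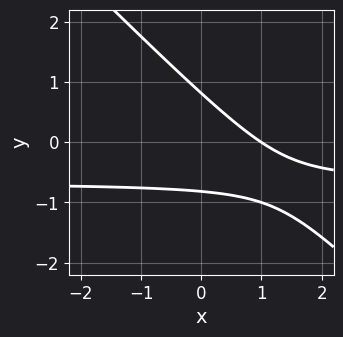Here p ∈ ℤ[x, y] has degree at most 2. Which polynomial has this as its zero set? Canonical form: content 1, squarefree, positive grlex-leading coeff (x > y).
1. deg p = 2. A generic line meets the curve in up to 2 points.
2. Against the integer gridlines: one x-axis crossing is at x = 1.
3. Putting this together gives p.

3*x*y + 3*y^2 + 2*x - 2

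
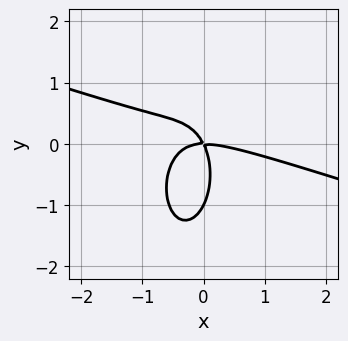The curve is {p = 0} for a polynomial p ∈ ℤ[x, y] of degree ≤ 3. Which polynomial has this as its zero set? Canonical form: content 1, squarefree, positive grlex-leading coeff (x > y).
x^3 + 3*x^2*y + y^3 + 2*x*y + y^2

1. Degree: no degree-2 curve has this shape, so deg p = 3.
2. Reading off the gridlines: among the integer gridlines, it crosses the y-axis at y ∈ {-1, 0}; one x-axis crossing is at x = 0.
3. These observations pin down the coefficients.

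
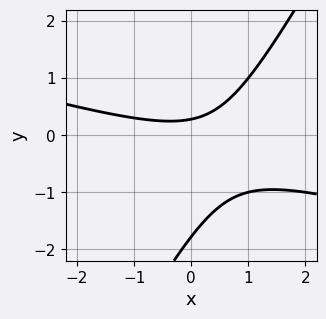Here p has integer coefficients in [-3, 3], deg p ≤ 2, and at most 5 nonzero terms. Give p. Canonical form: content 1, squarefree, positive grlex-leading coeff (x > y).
The degree is 2 — a generic line meets the curve in up to 2 points.
From the visible intercepts: the curve avoids every integer x-axis point in the box.
Assembling these constraints gives the stated polynomial.

x^2 + 3*x*y - 2*y^2 - 3*y + 1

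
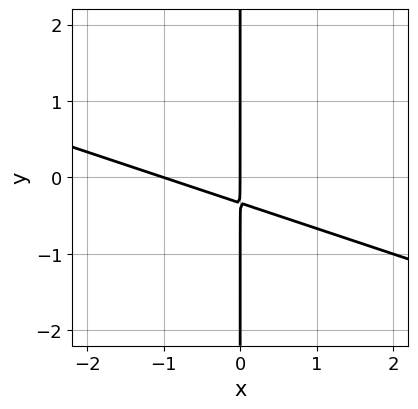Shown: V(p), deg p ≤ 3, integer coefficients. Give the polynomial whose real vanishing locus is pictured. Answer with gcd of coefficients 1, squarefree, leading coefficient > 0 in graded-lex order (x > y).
First, the degree is 2 — the shape is more complex than any degree-1 curve.
Then, observable constraints: every point of the y-axis in the box is on the curve; among the integer gridlines, it crosses the x-axis at x ∈ {-1, 0}.
Finally, together with the visible shape, these determine p as stated.

x^2 + 3*x*y + x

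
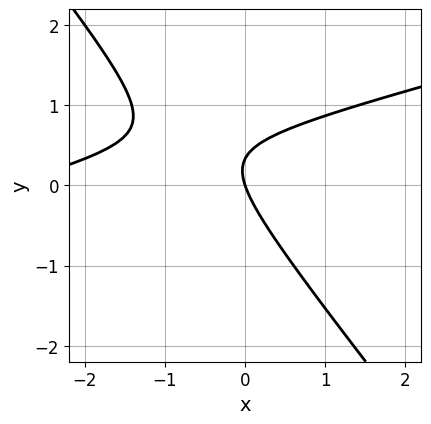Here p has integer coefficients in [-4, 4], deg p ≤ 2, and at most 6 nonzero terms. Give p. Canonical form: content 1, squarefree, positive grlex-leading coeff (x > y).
x^2 - 3*x*y - 3*y^2 + 3*x + y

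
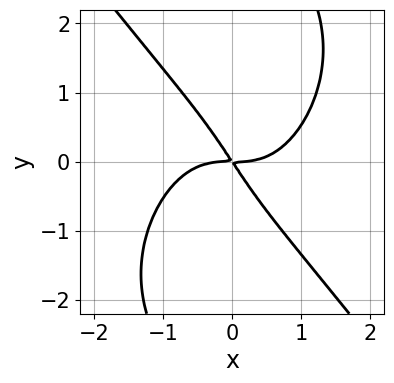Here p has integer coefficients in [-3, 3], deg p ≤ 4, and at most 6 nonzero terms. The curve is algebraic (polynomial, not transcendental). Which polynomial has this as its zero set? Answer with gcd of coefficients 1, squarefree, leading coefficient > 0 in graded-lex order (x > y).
2*x^4 + x*y^3 - 3*x*y - 2*y^2

1. Degree: the shape is more complex than any degree-3 curve, so deg p = 4.
2. Against the integer gridlines: one y-axis crossing is at y = 0; it meets the x-axis at x = 0 (among the integer gridlines).
3. Together with the visible shape, these determine p as stated.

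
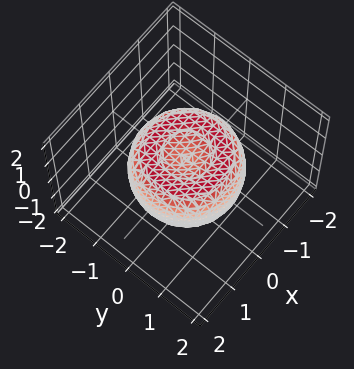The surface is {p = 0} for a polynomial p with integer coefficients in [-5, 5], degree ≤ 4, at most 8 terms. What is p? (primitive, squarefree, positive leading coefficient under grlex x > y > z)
2*x^4 + 4*x^2*y^2 + 2*y^4 - 3*x^2 - 3*y^2 + 3*z^2 - 1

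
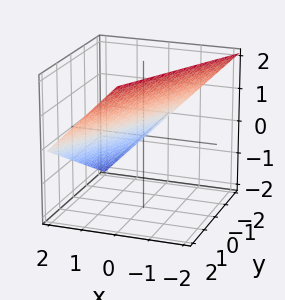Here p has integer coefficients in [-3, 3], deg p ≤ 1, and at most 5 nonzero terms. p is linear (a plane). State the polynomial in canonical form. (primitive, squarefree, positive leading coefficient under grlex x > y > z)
1. The degree is 1 — every cross-section is a straight line — this is a plane.
2. Checking where it meets the axes: it meets the z-axis at z = 1 (among the integer gridlines); one y-axis crossing is at y = -2.
3. Together with the visible shape, these determine p as stated.

2*x - y + 2*z - 2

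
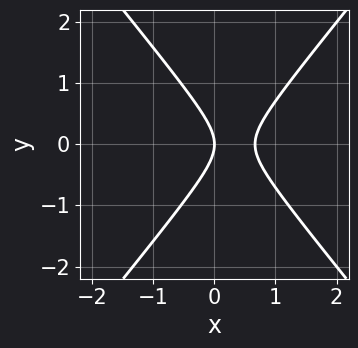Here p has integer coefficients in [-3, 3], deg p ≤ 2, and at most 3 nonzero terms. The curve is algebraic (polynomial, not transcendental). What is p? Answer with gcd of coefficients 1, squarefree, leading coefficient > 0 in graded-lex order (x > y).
Degree: a generic line meets the curve in up to 2 points, so deg p = 2.
Symmetries: it's symmetric under y → −y, forcing even powers of y.
Reading off the gridlines: it crosses the y-axis at the gridline y = 0; it crosses the x-axis at the gridline x = 0.
Matching integer coefficients to the picture gives p.

3*x^2 - 2*y^2 - 2*x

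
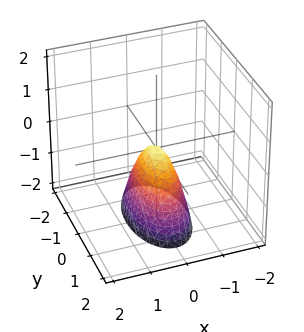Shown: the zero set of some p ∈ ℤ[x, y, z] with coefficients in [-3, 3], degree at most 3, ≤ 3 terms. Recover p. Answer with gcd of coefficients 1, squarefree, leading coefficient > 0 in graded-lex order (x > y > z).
3*x^2 + y^2 + z

1. deg p = 2.
2. Symmetries: mirror symmetry y ↦ −y ⇒ only even powers of y; it's symmetric under x → −x, forcing even powers of x.
3. From the visible intercepts: it meets the x-axis at x = 0 (among the integer gridlines); it crosses the z-axis at the gridline z = 0; it crosses the y-axis at the gridline y = 0.
4. Fitting integer coefficients to these (and the overall shape) gives p.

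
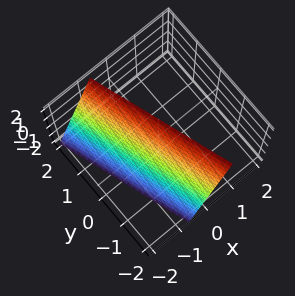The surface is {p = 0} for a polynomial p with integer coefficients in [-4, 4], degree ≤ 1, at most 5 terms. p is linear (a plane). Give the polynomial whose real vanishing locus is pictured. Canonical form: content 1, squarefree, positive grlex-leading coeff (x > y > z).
deg p = 1. Every cross-section is a straight line — this is a plane.
From the axis intercepts and sections: one z-axis crossing is at z = 2; it crosses the y-axis at the gridline y = -2.
Solving for integer coefficients yields p as stated.

3*x + y - z + 2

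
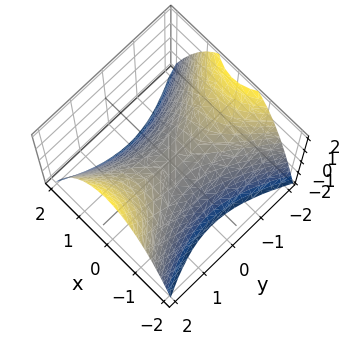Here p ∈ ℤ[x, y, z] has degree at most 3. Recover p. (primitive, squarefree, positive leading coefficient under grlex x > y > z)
deg p = 2.
Symmetries: it's symmetric under x → −x, forcing even powers of x; the y ↦ −y reflection is a symmetry, so y appears only in even powers.
Checking where it meets the axes: one x-axis crossing is at x = 0; one y-axis crossing is at y = 0.
Fitting integer coefficients to these (and the overall shape) gives p.

2*x^2 - y^2 + 2*z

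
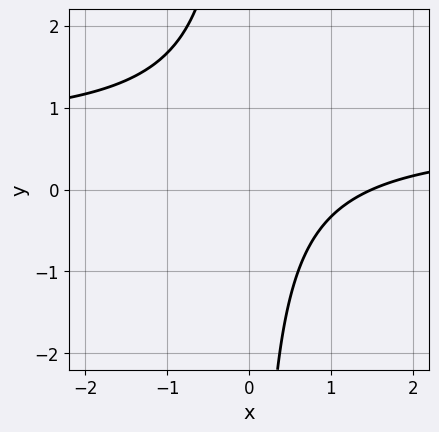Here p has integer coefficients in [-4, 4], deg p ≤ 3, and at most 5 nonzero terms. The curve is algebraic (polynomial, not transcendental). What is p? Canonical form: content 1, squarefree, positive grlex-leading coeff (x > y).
3*x*y - 2*x + 3

1. Degree: no degree-1 curve has this shape, so deg p = 2.
2. Against the integer gridlines: it misses every integer gridline on the y-axis.
3. The integer polynomial consistent with all of this is the stated p.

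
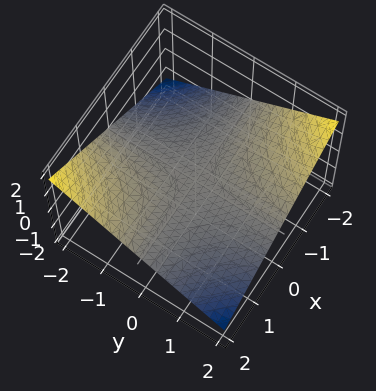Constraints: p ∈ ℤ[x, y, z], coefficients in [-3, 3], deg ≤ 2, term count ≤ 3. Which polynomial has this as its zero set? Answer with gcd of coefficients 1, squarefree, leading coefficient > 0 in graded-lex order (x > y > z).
x*y + 3*z

First, deg p = 2.
Then, from the visible intercepts: every point of the y-axis in the box is on the surface; every point of the x-axis in the box is on the surface; it crosses the z-axis at the gridline z = 0.
Finally, matching integer coefficients to the picture gives p.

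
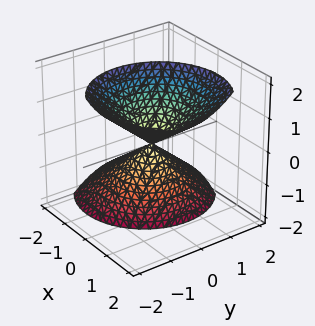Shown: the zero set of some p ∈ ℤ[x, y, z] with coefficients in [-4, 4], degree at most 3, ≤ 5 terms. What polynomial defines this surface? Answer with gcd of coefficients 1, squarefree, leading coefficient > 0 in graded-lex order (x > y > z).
There are 2 components.
The degree is 2 — a generic line meets the surface in up to 2 points.
Checking where it meets the axes: one x-axis crossing is at x = 0; it meets the y-axis at y = 0 (among the integer gridlines).
Putting this together gives p.

2*x^2 - 2*x*z + 2*y^2 + y*z - z^2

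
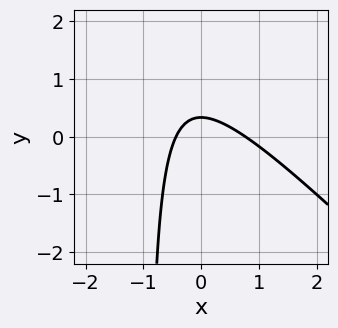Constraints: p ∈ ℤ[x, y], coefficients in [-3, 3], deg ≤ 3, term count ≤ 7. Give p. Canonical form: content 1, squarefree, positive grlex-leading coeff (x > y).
3*x^2 + 3*x*y - x + 3*y - 1

(a) The degree is 2 — a generic line meets the curve in up to 2 points.
(b) Putting this together gives p.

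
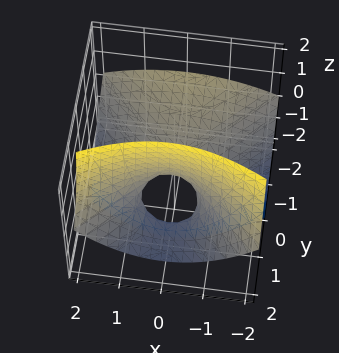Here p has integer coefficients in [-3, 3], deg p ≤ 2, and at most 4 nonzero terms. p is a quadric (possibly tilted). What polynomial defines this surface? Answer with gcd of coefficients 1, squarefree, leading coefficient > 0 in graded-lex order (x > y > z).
x^2 - y^2 - 3*y*z + 2*z

First, the degree is 2 — the shape is more complex than any degree-1 surface.
Next, observable constraints: one x-axis crossing is at x = 0; one y-axis crossing is at y = 0.
Finally, assembling these constraints gives the stated polynomial.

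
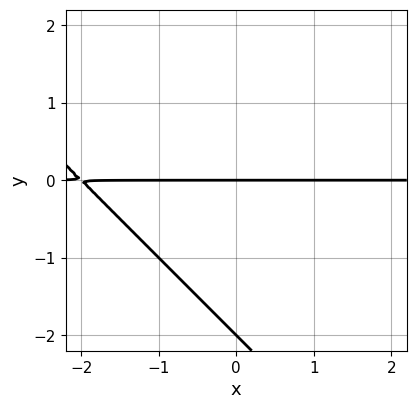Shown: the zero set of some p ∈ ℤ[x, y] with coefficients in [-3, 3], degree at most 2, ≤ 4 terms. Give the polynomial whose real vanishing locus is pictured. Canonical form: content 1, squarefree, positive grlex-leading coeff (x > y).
First, deg p = 2.
Next, checking where it meets the axes: every point of the x-axis in the box is on the curve; among the integer gridlines, it crosses the y-axis at y ∈ {-2, 0}.
Finally, the integer polynomial consistent with all of this is the stated p.

x*y + y^2 + 2*y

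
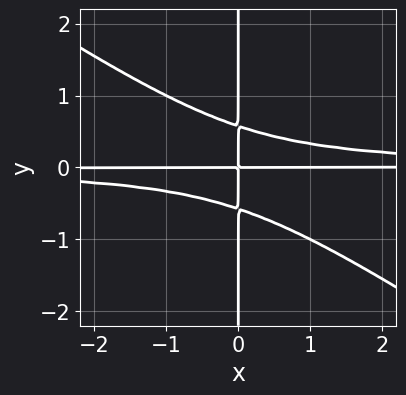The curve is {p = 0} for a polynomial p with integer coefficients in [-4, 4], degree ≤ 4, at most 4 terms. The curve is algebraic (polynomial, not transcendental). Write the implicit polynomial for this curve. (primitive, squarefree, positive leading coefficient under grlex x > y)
deg p = 4.
Observable constraints: every point of the x-axis in the box is on the curve; every point of the y-axis in the box is on the curve.
Together with the visible shape, these determine p as stated.

2*x^2*y^2 + 3*x*y^3 - x*y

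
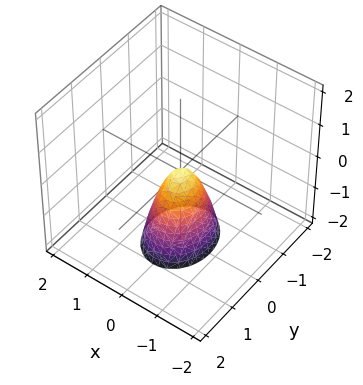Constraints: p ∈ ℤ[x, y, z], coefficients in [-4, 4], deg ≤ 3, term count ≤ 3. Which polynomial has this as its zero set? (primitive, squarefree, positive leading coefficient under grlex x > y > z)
3*x^2 + 2*y^2 + z

1. The degree is 2 — a single bowl opening along one axis; a quadric.
2. Symmetries: it's symmetric under x → −x, forcing even powers of x; it's symmetric under y → −y, forcing even powers of y.
3. From the visible intercepts: it meets the z-axis at z = 0 (among the integer gridlines); it meets the y-axis at y = 0 (among the integer gridlines).
4. The integer polynomial consistent with all of this is the stated p.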